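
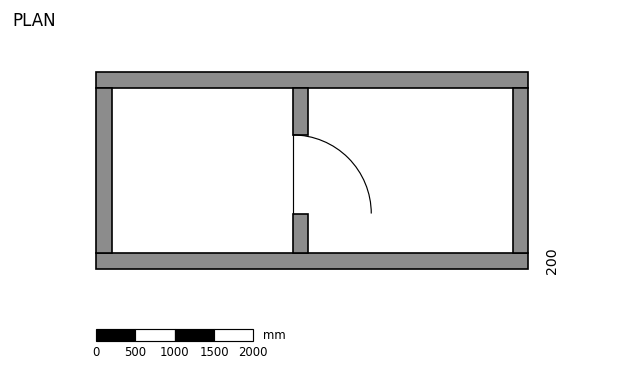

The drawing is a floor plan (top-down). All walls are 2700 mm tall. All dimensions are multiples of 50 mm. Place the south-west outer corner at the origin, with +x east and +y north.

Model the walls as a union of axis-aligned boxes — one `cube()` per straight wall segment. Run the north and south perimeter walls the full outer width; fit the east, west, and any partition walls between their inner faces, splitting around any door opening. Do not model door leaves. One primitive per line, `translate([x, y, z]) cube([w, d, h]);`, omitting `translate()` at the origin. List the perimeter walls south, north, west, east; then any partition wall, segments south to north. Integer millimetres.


cube([5500, 200, 2700]);
translate([0, 2300, 0]) cube([5500, 200, 2700]);
translate([0, 200, 0]) cube([200, 2100, 2700]);
translate([5300, 200, 0]) cube([200, 2100, 2700]);
translate([2500, 200, 0]) cube([200, 500, 2700]);
translate([2500, 1700, 0]) cube([200, 600, 2700]);


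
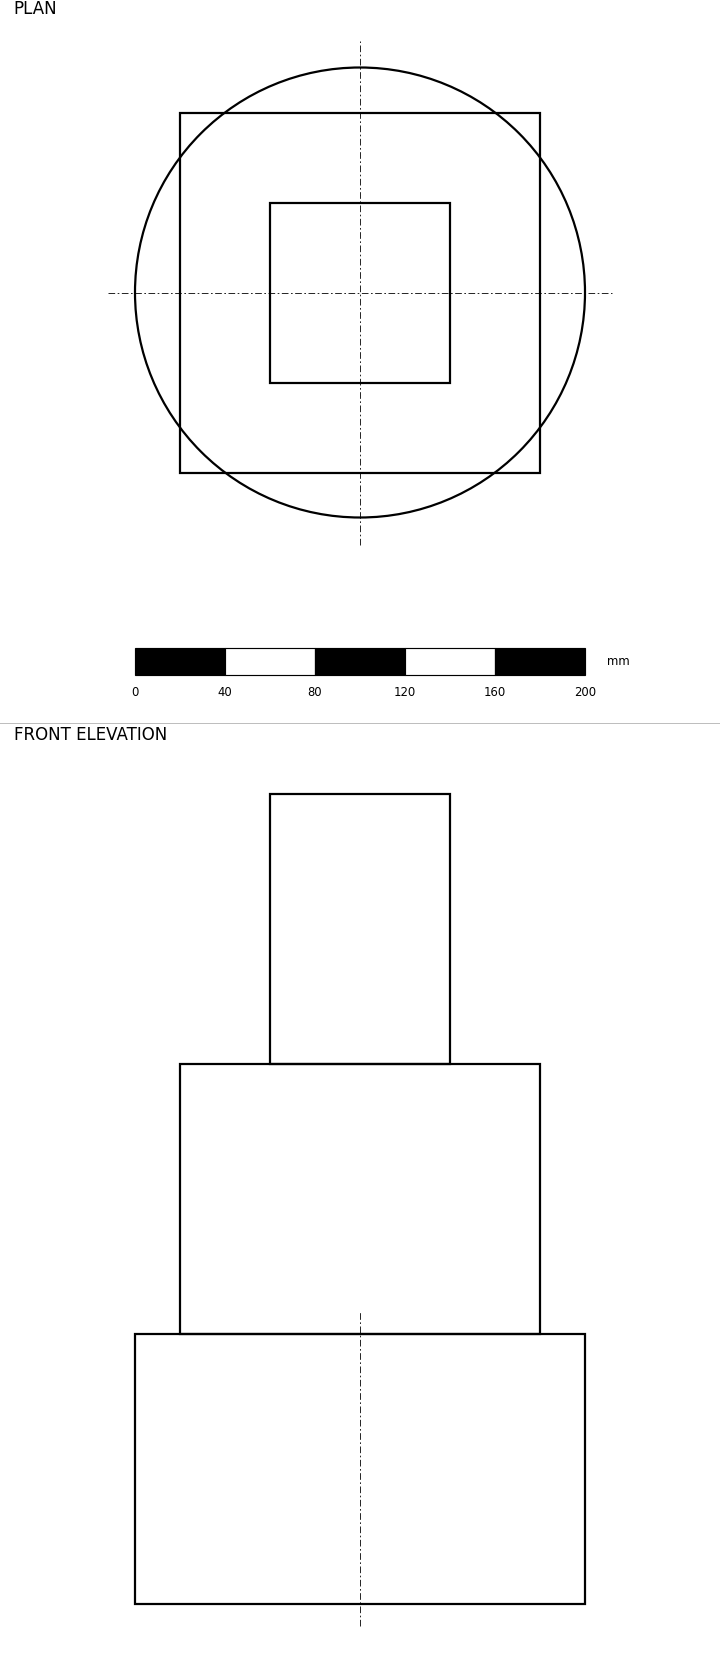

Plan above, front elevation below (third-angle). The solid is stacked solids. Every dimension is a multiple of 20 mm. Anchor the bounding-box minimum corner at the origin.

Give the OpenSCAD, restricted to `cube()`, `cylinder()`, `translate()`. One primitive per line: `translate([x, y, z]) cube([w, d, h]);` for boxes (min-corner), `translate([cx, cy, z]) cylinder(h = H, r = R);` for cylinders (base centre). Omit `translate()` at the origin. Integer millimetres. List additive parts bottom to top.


translate([100, 100, 0]) cylinder(h = 120, r = 100);
translate([20, 20, 120]) cube([160, 160, 120]);
translate([60, 60, 240]) cube([80, 80, 120]);


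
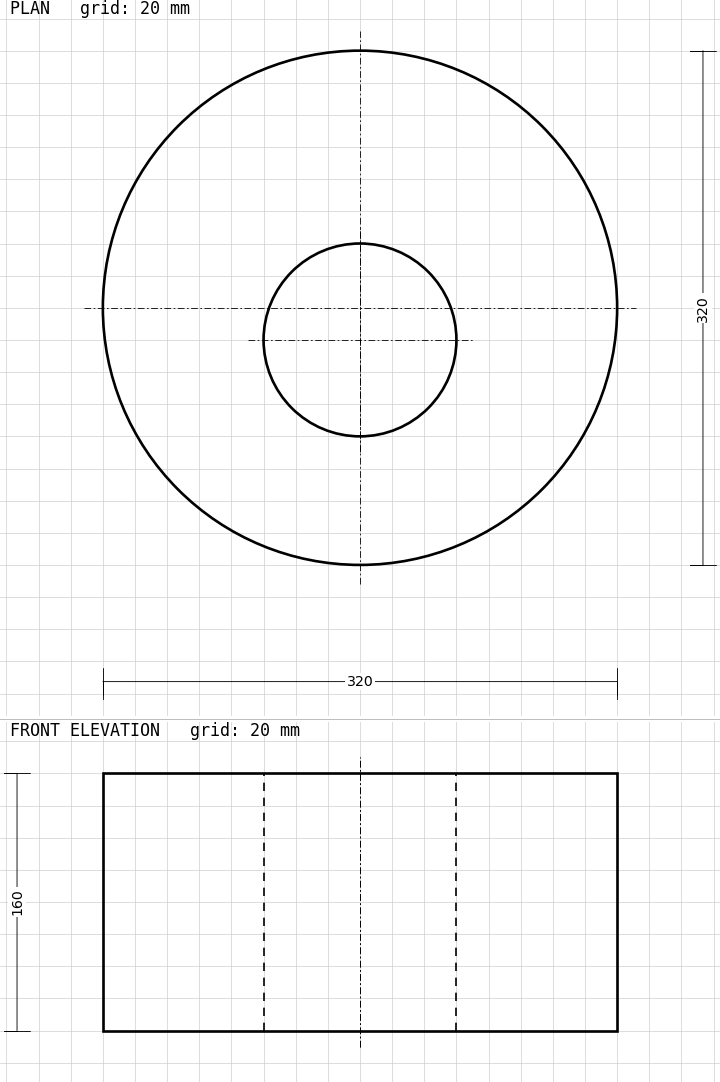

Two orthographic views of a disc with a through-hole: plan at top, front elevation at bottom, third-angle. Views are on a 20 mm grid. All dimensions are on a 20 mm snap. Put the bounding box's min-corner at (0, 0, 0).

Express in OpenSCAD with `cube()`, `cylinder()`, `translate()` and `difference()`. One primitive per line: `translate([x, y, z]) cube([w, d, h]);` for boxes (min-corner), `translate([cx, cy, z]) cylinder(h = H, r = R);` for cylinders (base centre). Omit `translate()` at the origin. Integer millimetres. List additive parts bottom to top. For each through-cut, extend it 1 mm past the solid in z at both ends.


difference() {
  translate([160, 160, 0]) cylinder(h = 160, r = 160);
  translate([160, 140, -1]) cylinder(h = 162, r = 60);
}


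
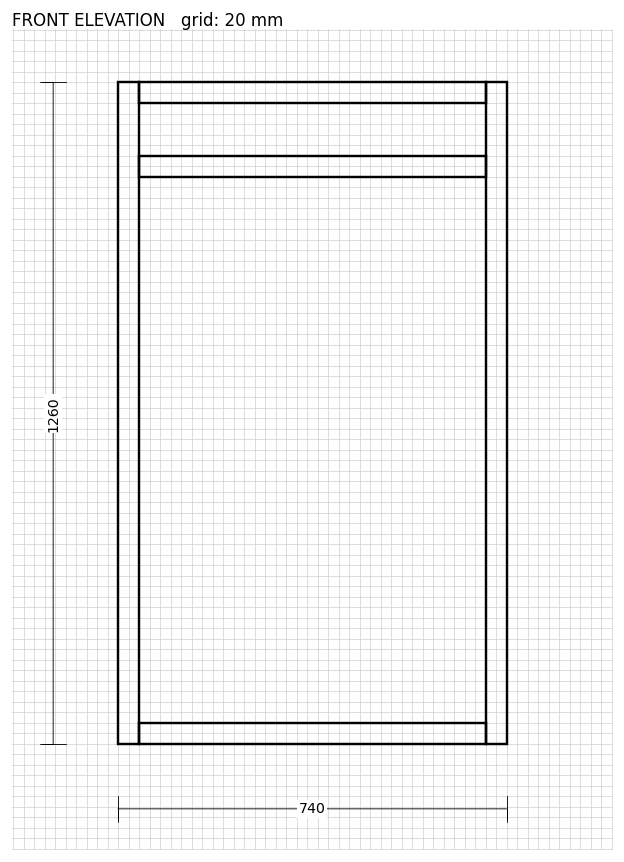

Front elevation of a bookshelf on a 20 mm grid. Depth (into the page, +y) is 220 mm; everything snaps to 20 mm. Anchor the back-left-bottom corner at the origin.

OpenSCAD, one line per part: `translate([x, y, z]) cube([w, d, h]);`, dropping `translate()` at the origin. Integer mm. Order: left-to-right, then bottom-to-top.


cube([40, 220, 1260]);
translate([40, 0, 0]) cube([660, 220, 40]);
translate([40, 0, 1080]) cube([660, 220, 40]);
translate([40, 0, 1220]) cube([660, 220, 40]);
translate([700, 0, 0]) cube([40, 220, 1260]);


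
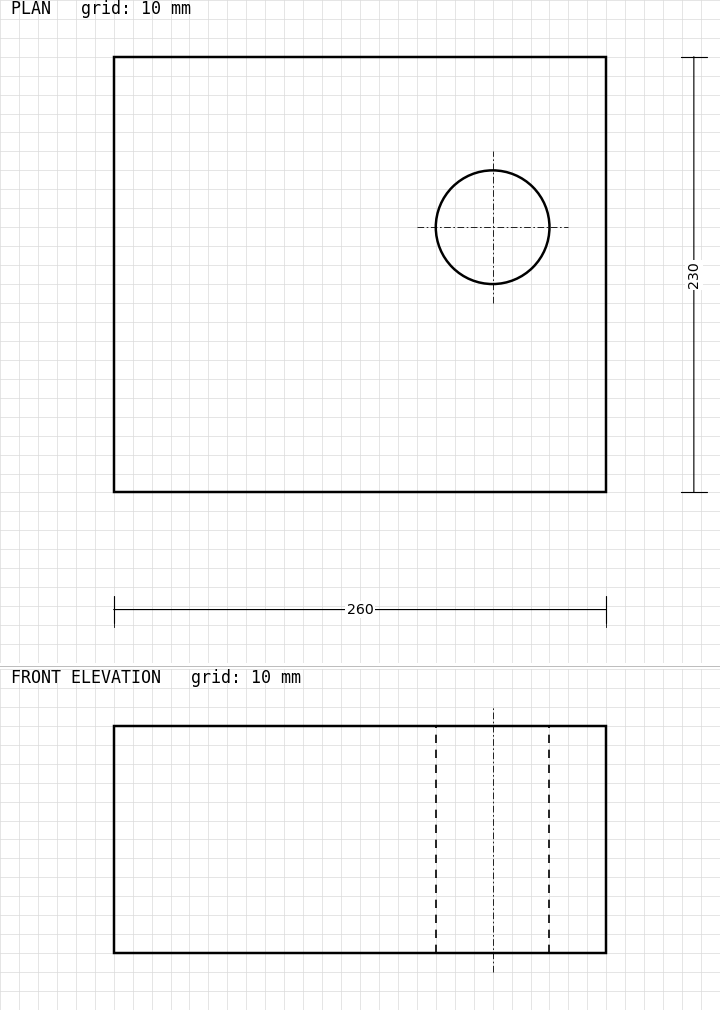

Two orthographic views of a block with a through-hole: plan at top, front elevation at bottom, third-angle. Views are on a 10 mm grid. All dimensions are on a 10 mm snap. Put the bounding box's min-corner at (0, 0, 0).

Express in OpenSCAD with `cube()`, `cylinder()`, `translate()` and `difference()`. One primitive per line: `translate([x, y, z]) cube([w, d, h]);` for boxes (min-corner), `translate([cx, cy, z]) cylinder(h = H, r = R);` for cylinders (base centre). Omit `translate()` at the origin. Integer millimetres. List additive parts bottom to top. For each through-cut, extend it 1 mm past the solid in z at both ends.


difference() {
  cube([260, 230, 120]);
  translate([200, 140, -1]) cylinder(h = 122, r = 30);
}


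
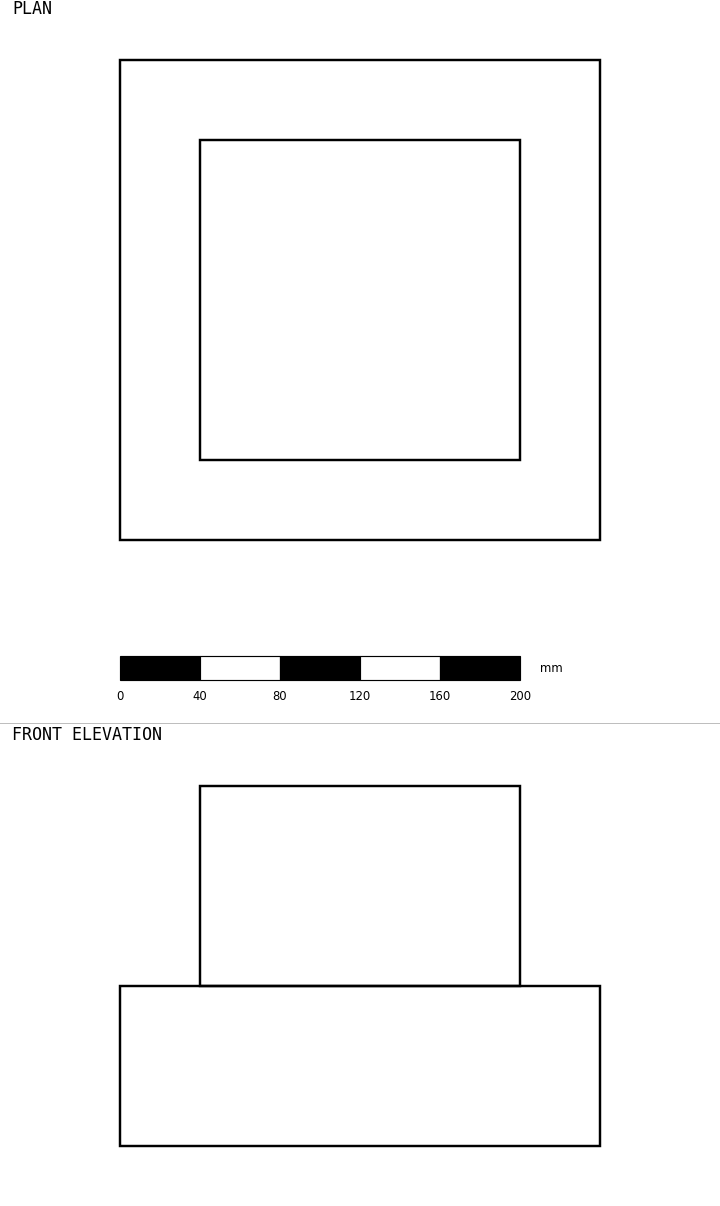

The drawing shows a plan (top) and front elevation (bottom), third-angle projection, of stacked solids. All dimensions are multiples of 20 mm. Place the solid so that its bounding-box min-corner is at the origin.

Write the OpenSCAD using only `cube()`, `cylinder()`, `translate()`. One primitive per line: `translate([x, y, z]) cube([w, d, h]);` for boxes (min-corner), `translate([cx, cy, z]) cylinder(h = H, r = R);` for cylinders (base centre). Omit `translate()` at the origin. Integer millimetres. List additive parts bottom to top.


cube([240, 240, 80]);
translate([40, 40, 80]) cube([160, 160, 100]);


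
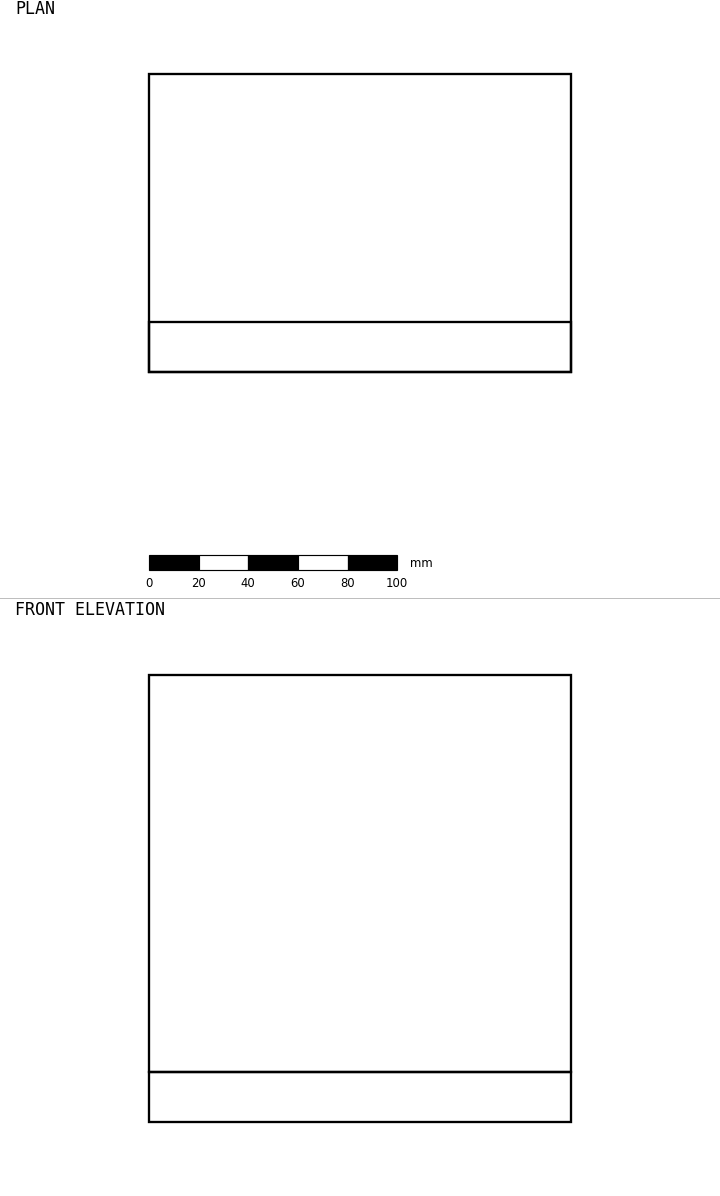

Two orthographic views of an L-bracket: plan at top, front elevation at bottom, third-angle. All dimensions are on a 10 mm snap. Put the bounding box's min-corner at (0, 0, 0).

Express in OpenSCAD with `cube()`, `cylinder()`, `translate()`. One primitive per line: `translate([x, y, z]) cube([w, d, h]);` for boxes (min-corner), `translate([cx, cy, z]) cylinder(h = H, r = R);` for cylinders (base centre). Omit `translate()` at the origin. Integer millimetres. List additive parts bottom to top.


cube([170, 120, 20]);
translate([0, 0, 20]) cube([170, 20, 160]);


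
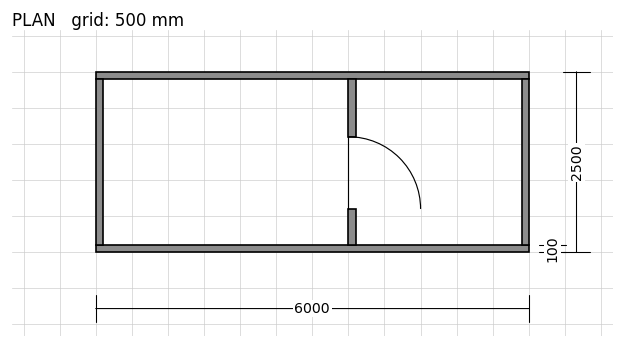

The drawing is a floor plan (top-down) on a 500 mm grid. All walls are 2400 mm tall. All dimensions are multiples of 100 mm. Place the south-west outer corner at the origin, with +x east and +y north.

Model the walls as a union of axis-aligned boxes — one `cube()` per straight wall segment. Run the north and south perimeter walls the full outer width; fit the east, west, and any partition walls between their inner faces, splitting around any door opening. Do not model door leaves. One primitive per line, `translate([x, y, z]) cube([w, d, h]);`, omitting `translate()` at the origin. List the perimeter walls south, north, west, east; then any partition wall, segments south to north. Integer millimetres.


cube([6000, 100, 2400]);
translate([0, 2400, 0]) cube([6000, 100, 2400]);
translate([0, 100, 0]) cube([100, 2300, 2400]);
translate([5900, 100, 0]) cube([100, 2300, 2400]);
translate([3500, 100, 0]) cube([100, 500, 2400]);
translate([3500, 1600, 0]) cube([100, 800, 2400]);


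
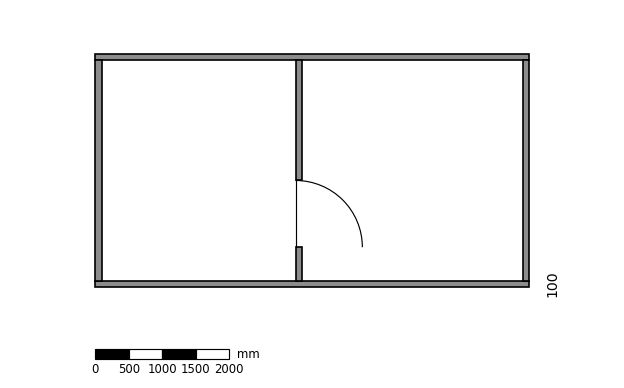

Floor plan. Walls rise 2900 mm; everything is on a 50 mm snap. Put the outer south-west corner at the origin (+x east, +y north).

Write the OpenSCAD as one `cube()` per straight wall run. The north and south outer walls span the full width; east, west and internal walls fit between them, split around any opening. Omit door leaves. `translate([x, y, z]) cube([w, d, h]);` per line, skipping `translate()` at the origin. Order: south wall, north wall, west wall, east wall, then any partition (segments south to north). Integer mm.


cube([6500, 100, 2900]);
translate([0, 3400, 0]) cube([6500, 100, 2900]);
translate([0, 100, 0]) cube([100, 3300, 2900]);
translate([6400, 100, 0]) cube([100, 3300, 2900]);
translate([3000, 100, 0]) cube([100, 500, 2900]);
translate([3000, 1600, 0]) cube([100, 1800, 2900]);


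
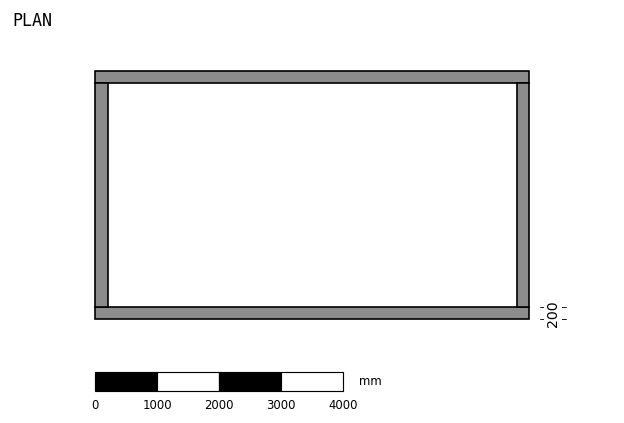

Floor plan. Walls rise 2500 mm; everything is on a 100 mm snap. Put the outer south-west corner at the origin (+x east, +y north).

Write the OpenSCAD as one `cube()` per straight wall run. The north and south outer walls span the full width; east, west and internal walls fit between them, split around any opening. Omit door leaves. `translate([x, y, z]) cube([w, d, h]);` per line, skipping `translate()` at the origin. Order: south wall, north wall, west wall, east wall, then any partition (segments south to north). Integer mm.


cube([7000, 200, 2500]);
translate([0, 3800, 0]) cube([7000, 200, 2500]);
translate([0, 200, 0]) cube([200, 3600, 2500]);
translate([6800, 200, 0]) cube([200, 3600, 2500]);


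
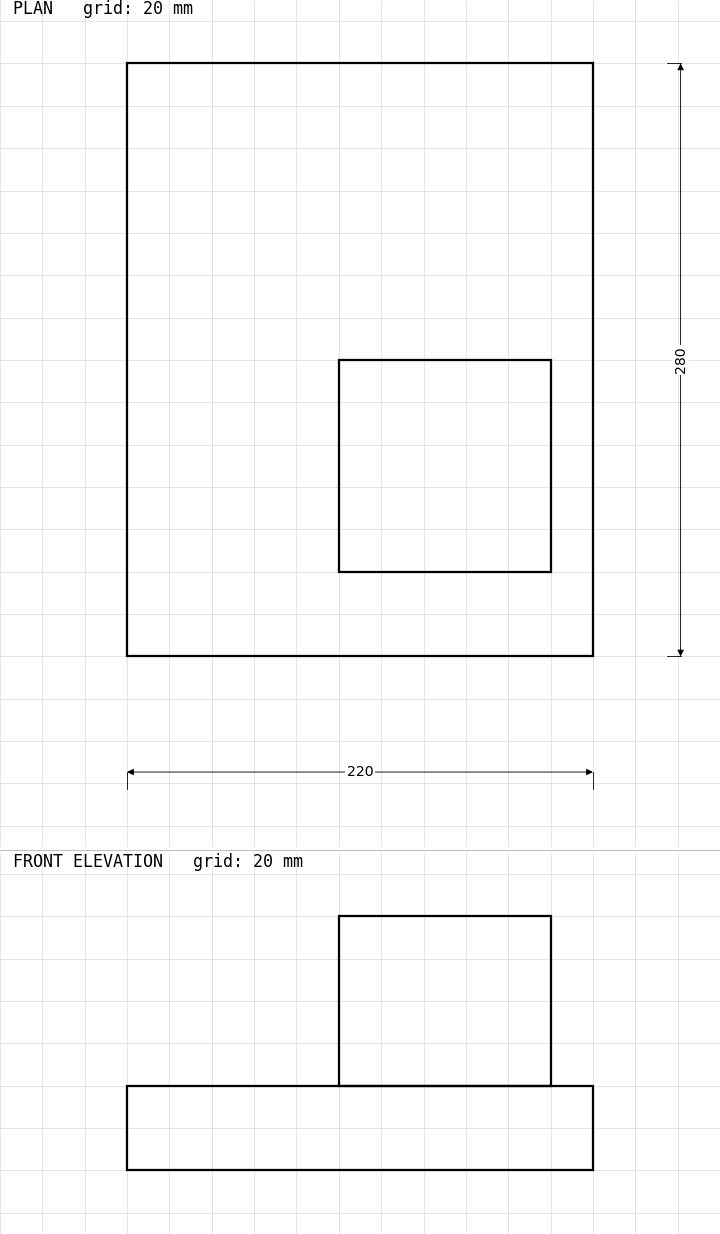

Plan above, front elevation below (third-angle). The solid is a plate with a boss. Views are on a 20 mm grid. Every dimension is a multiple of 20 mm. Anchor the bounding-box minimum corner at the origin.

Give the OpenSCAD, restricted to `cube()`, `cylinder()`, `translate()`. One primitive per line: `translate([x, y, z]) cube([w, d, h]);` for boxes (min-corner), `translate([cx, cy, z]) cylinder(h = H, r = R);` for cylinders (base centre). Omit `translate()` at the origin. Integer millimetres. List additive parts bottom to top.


cube([220, 280, 40]);
translate([100, 40, 40]) cube([100, 100, 80]);


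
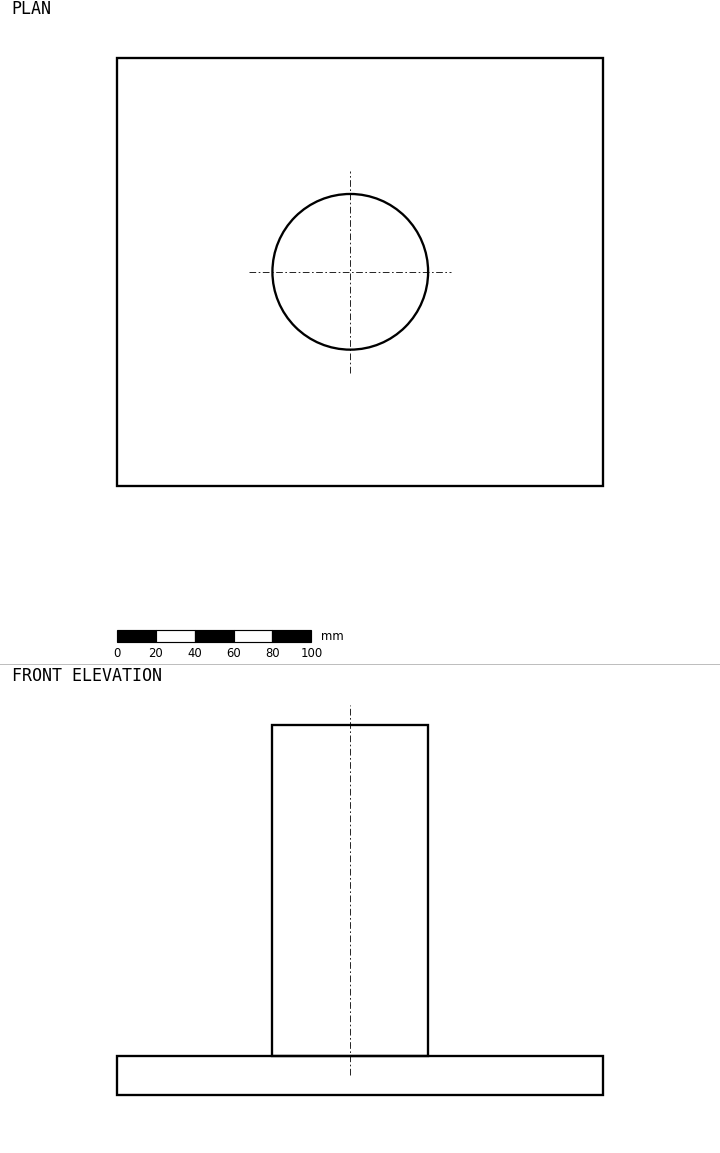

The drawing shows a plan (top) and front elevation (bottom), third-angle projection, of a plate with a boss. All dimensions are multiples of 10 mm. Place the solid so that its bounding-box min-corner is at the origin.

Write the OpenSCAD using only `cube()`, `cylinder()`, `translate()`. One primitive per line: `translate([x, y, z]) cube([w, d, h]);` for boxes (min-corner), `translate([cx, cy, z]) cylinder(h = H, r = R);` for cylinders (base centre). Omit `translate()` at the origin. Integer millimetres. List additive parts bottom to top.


cube([250, 220, 20]);
translate([120, 110, 20]) cylinder(h = 170, r = 40);


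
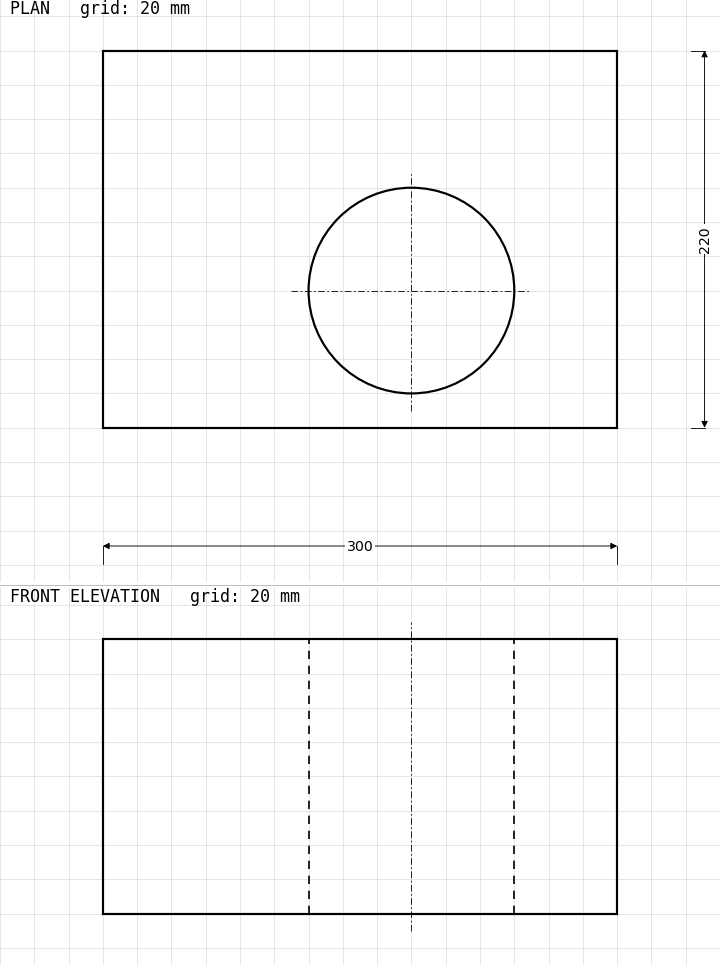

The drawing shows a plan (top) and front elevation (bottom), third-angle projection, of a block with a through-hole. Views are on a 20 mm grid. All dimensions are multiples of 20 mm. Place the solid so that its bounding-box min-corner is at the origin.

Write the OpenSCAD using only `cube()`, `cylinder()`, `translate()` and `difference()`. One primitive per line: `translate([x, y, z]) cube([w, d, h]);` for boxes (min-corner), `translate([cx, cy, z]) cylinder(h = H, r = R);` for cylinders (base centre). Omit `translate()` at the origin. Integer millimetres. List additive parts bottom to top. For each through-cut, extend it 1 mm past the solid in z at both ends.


difference() {
  cube([300, 220, 160]);
  translate([180, 80, -1]) cylinder(h = 162, r = 60);
}


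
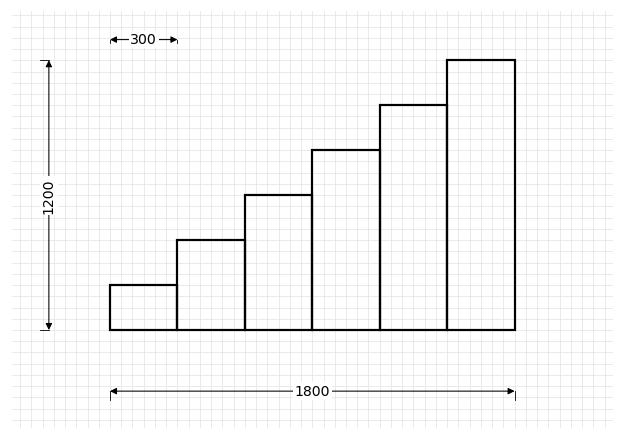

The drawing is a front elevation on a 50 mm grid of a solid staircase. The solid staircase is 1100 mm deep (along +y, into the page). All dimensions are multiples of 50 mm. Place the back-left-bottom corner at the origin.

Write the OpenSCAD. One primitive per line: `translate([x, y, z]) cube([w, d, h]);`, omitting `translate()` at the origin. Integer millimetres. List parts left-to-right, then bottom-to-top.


cube([300, 1100, 200]);
translate([300, 0, 0]) cube([300, 1100, 400]);
translate([600, 0, 0]) cube([300, 1100, 600]);
translate([900, 0, 0]) cube([300, 1100, 800]);
translate([1200, 0, 0]) cube([300, 1100, 1000]);
translate([1500, 0, 0]) cube([300, 1100, 1200]);


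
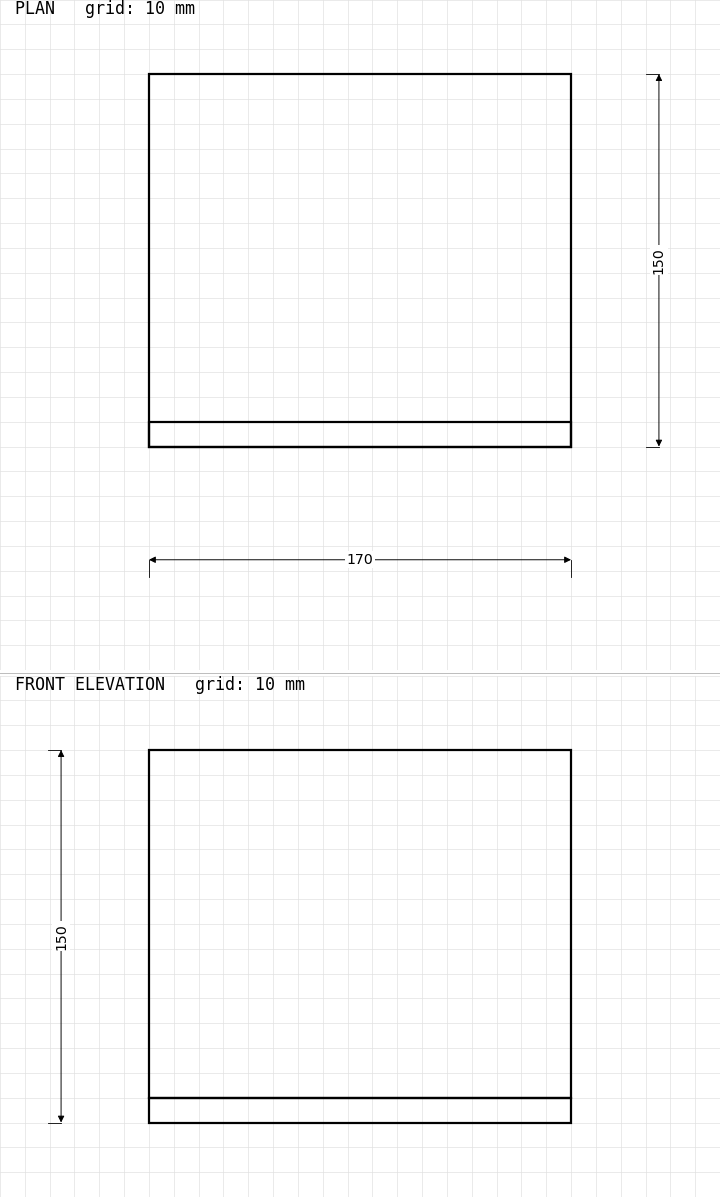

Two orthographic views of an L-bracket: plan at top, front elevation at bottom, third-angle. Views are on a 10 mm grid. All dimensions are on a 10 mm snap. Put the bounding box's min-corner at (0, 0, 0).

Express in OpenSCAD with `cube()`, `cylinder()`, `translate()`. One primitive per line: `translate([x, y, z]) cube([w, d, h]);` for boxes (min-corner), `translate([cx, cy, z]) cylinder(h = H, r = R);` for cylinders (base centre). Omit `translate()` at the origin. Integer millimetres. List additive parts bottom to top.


cube([170, 150, 10]);
translate([0, 0, 10]) cube([170, 10, 140]);


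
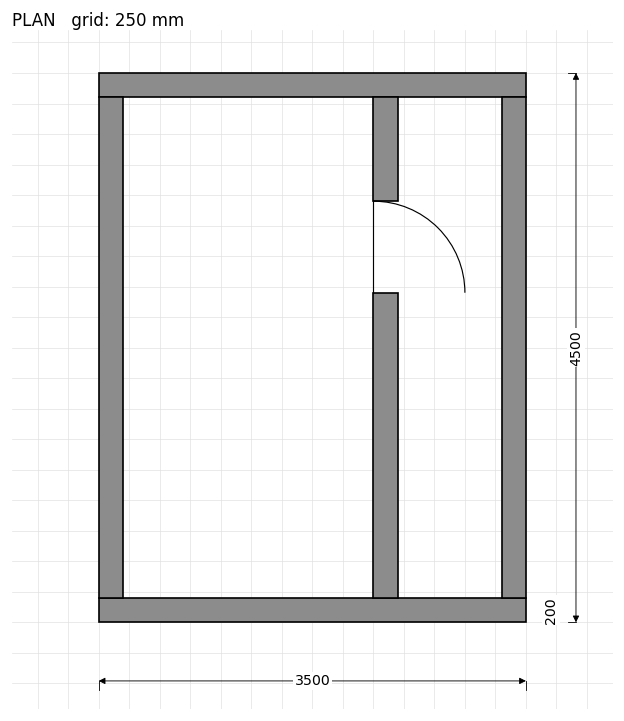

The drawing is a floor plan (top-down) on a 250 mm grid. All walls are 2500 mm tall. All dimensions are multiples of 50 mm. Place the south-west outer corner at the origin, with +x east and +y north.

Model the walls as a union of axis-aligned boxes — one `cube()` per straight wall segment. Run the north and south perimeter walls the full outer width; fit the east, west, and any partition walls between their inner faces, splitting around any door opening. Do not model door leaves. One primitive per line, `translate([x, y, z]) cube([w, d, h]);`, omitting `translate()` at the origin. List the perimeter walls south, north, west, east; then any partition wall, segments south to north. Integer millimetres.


cube([3500, 200, 2500]);
translate([0, 4300, 0]) cube([3500, 200, 2500]);
translate([0, 200, 0]) cube([200, 4100, 2500]);
translate([3300, 200, 0]) cube([200, 4100, 2500]);
translate([2250, 200, 0]) cube([200, 2500, 2500]);
translate([2250, 3450, 0]) cube([200, 850, 2500]);


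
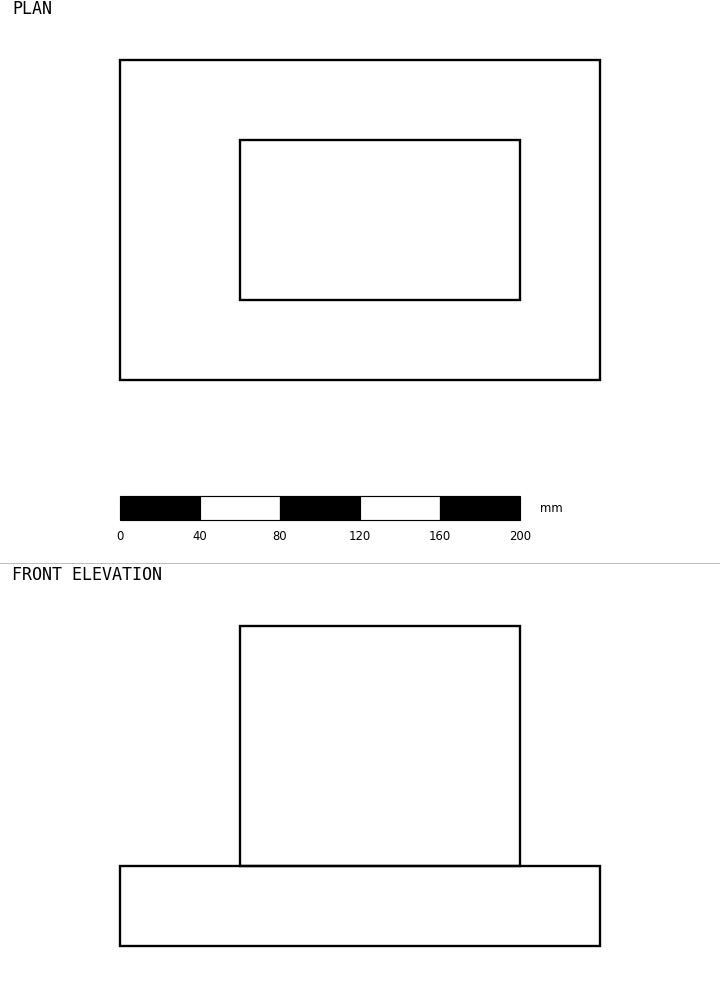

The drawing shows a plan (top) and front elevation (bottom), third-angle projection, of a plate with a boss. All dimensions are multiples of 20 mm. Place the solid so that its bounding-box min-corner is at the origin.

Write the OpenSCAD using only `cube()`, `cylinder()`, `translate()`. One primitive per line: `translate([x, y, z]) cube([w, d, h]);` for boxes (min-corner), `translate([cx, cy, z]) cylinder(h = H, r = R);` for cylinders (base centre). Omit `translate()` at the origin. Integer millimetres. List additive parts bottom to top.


cube([240, 160, 40]);
translate([60, 40, 40]) cube([140, 80, 120]);


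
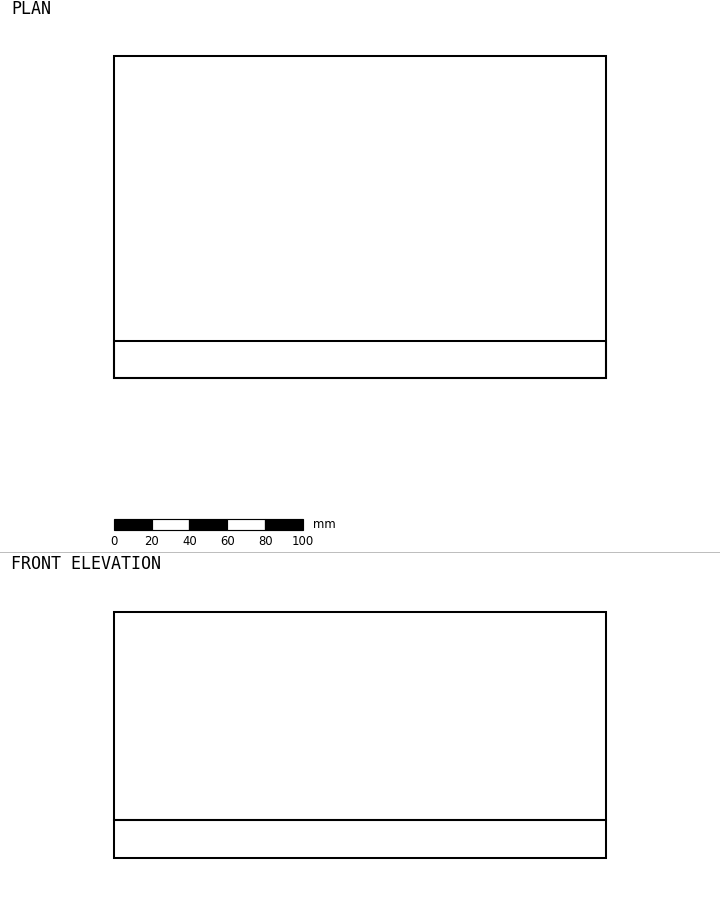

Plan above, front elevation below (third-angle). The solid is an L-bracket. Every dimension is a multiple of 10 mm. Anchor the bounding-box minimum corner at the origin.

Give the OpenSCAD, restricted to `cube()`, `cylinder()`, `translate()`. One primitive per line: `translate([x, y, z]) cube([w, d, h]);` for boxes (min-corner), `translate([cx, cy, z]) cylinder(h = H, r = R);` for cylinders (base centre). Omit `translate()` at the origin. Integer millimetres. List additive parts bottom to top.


cube([260, 170, 20]);
translate([0, 0, 20]) cube([260, 20, 110]);


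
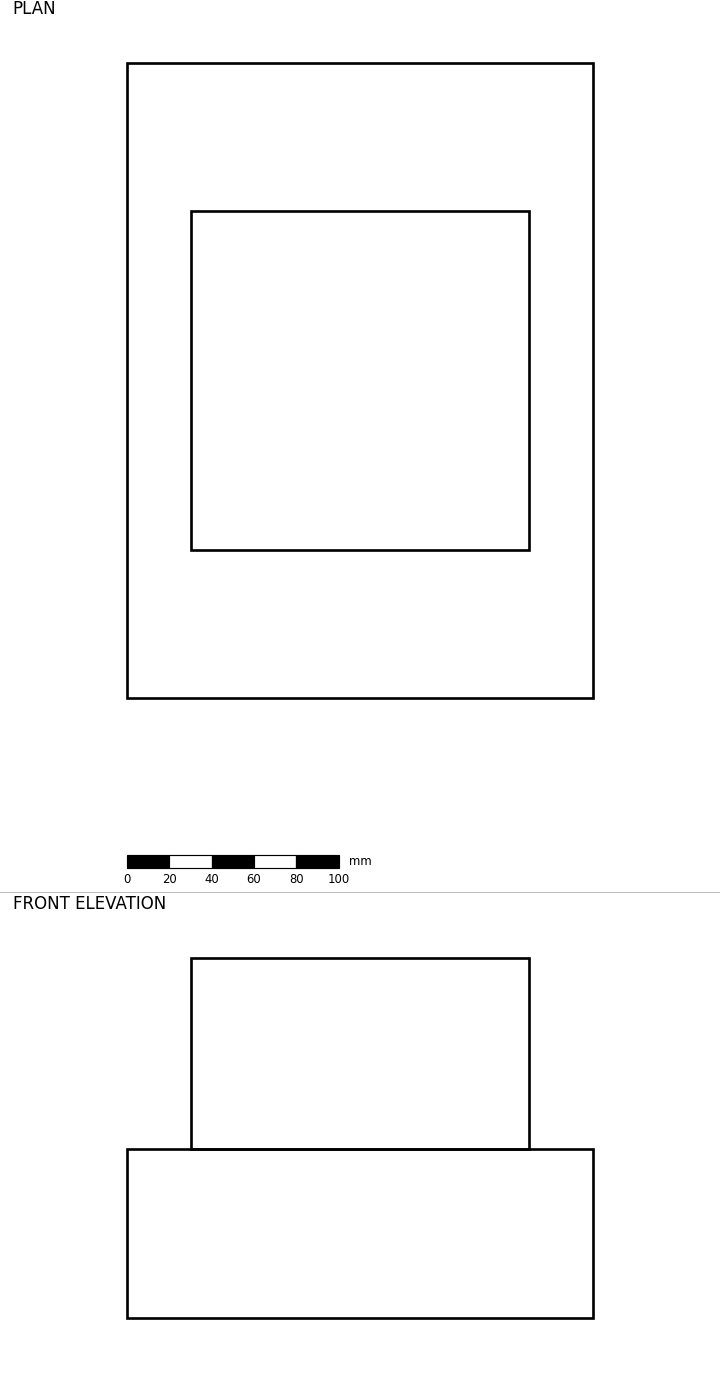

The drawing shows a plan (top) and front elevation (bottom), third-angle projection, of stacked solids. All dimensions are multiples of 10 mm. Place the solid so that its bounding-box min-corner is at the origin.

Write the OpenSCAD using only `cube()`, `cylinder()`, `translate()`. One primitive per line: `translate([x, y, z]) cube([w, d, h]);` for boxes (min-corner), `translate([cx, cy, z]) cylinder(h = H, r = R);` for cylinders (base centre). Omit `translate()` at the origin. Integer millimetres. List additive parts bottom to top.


cube([220, 300, 80]);
translate([30, 70, 80]) cube([160, 160, 90]);


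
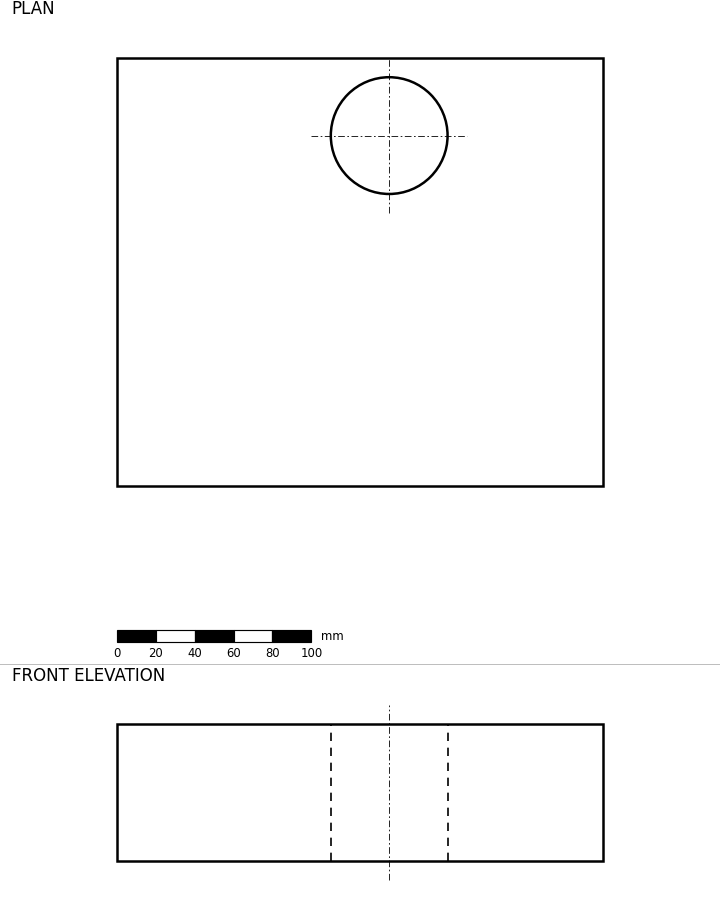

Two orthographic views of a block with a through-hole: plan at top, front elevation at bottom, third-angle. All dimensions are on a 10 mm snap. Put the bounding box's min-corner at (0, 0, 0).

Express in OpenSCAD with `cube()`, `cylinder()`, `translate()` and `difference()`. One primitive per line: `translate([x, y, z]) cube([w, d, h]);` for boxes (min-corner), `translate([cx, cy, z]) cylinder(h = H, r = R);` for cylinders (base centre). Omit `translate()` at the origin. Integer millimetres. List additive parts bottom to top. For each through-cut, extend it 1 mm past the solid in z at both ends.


difference() {
  cube([250, 220, 70]);
  translate([140, 180, -1]) cylinder(h = 72, r = 30);
}


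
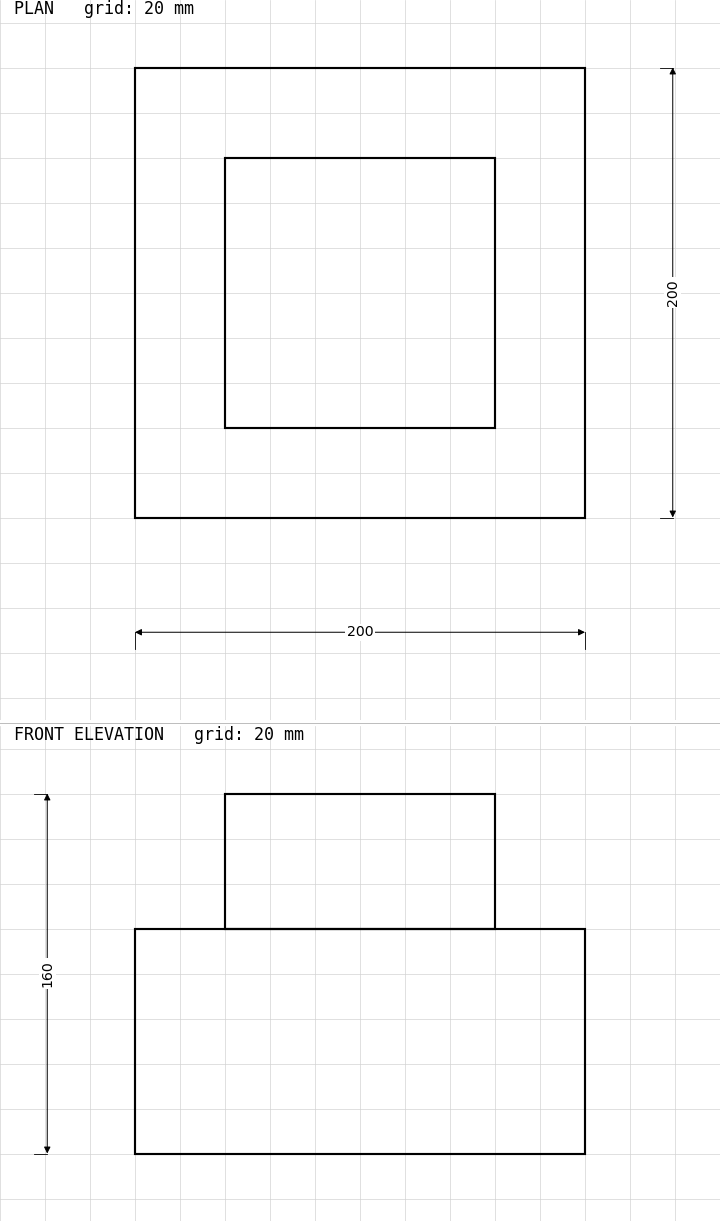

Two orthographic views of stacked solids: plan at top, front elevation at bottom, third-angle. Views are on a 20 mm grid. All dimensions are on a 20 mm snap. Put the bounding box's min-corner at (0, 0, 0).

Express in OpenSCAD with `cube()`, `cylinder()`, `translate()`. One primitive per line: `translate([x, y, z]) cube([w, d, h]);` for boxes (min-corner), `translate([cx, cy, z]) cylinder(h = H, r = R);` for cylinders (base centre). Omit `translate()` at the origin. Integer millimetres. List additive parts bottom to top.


cube([200, 200, 100]);
translate([40, 40, 100]) cube([120, 120, 60]);


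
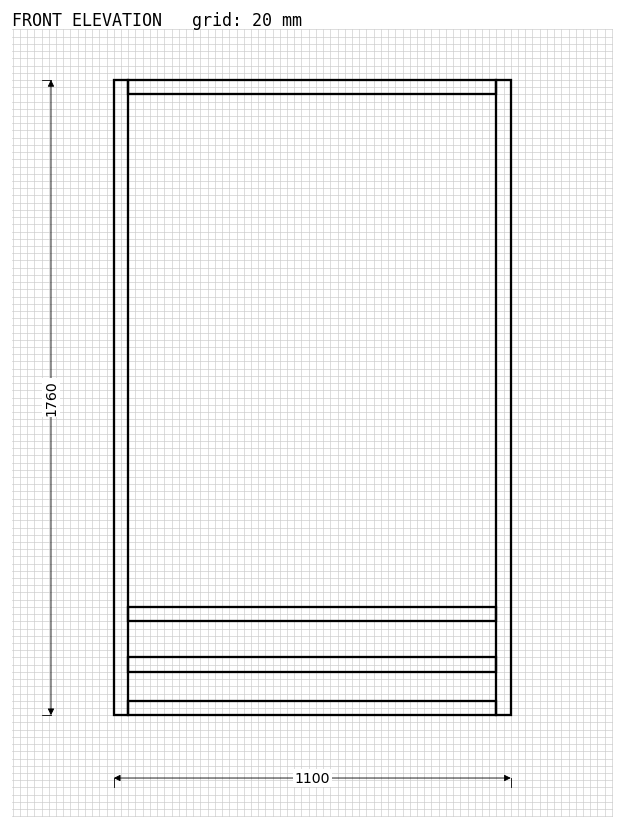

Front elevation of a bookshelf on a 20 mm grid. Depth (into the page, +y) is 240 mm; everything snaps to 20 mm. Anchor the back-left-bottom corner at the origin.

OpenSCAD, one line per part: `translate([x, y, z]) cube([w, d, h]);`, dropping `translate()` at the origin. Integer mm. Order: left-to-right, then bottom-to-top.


cube([40, 240, 1760]);
translate([40, 0, 0]) cube([1020, 240, 40]);
translate([40, 0, 120]) cube([1020, 240, 40]);
translate([40, 0, 260]) cube([1020, 240, 40]);
translate([40, 0, 1720]) cube([1020, 240, 40]);
translate([1060, 0, 0]) cube([40, 240, 1760]);


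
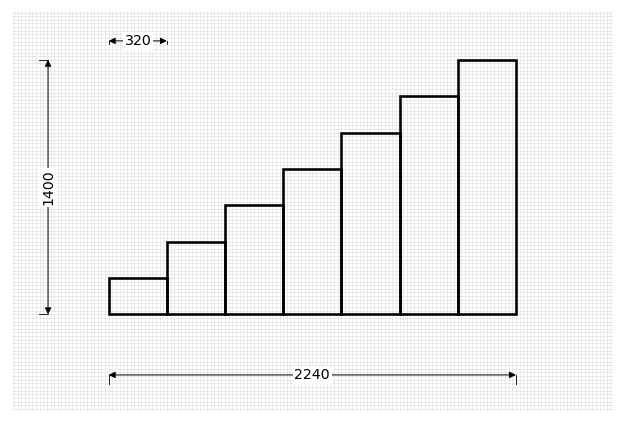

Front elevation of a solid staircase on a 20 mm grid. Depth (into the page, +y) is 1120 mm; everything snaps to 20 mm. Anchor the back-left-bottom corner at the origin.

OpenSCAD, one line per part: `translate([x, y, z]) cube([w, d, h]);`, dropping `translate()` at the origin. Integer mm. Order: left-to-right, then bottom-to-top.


cube([320, 1120, 200]);
translate([320, 0, 0]) cube([320, 1120, 400]);
translate([640, 0, 0]) cube([320, 1120, 600]);
translate([960, 0, 0]) cube([320, 1120, 800]);
translate([1280, 0, 0]) cube([320, 1120, 1000]);
translate([1600, 0, 0]) cube([320, 1120, 1200]);
translate([1920, 0, 0]) cube([320, 1120, 1400]);


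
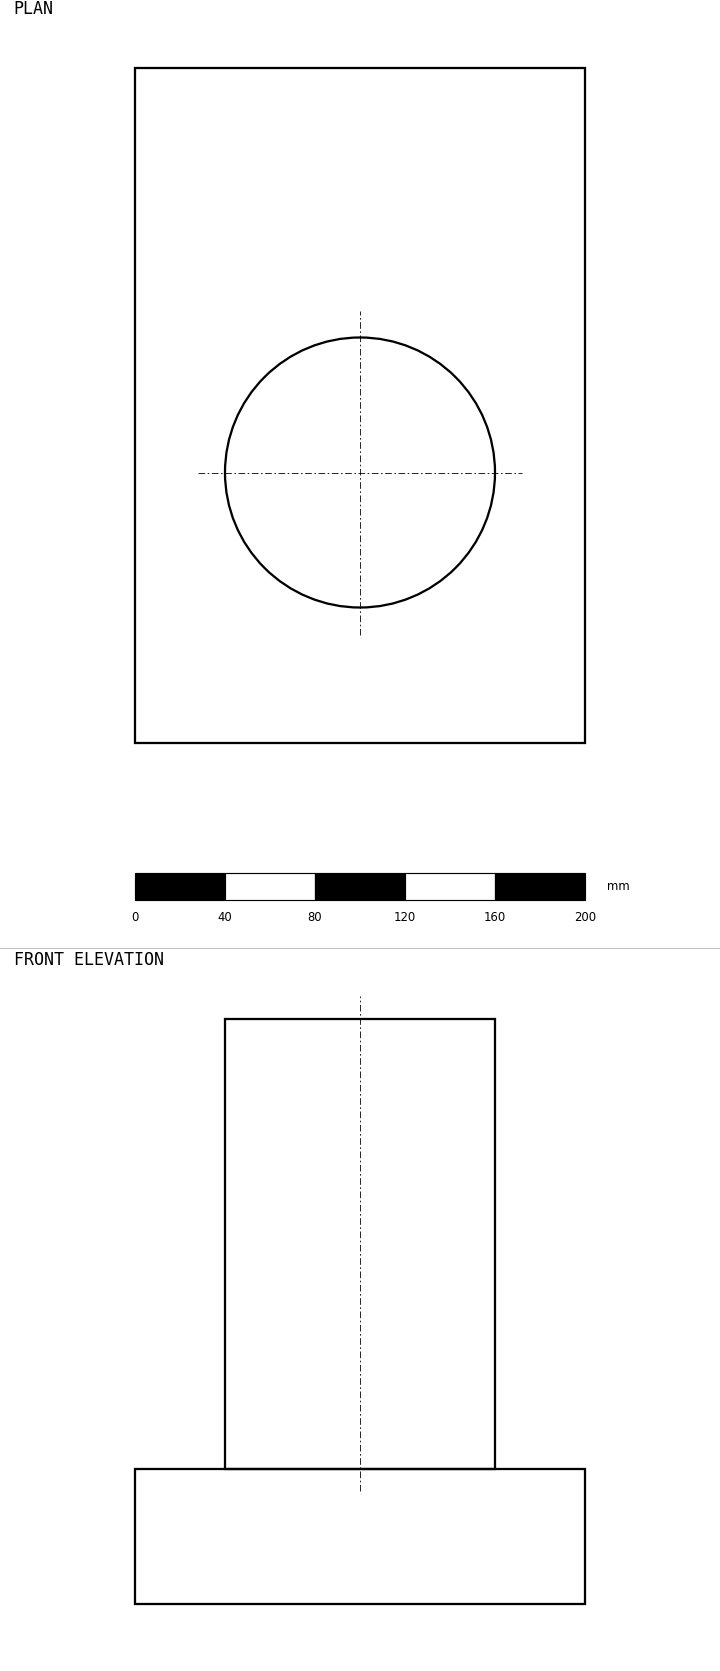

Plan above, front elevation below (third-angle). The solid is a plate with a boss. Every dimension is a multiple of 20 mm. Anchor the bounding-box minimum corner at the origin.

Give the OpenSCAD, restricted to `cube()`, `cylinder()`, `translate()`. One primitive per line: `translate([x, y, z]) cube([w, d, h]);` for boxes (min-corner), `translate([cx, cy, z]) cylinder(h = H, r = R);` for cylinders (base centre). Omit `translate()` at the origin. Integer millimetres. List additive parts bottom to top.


cube([200, 300, 60]);
translate([100, 120, 60]) cylinder(h = 200, r = 60);


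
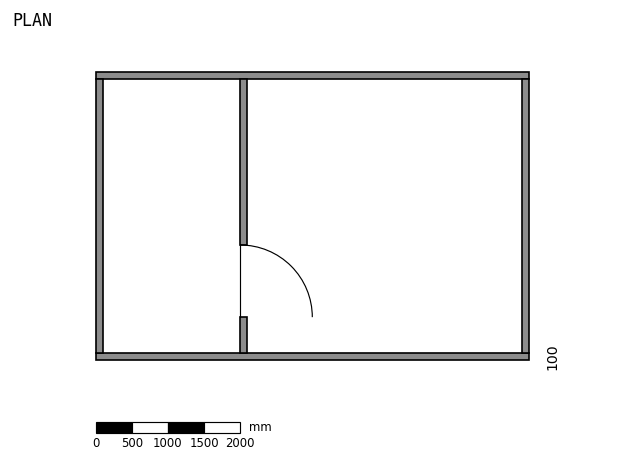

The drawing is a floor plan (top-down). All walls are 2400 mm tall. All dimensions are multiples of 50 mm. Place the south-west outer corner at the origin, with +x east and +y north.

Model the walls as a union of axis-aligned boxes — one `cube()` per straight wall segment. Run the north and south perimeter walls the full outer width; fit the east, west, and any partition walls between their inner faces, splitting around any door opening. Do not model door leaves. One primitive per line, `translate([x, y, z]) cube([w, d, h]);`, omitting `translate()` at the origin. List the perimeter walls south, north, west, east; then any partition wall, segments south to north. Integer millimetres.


cube([6000, 100, 2400]);
translate([0, 3900, 0]) cube([6000, 100, 2400]);
translate([0, 100, 0]) cube([100, 3800, 2400]);
translate([5900, 100, 0]) cube([100, 3800, 2400]);
translate([2000, 100, 0]) cube([100, 500, 2400]);
translate([2000, 1600, 0]) cube([100, 2300, 2400]);


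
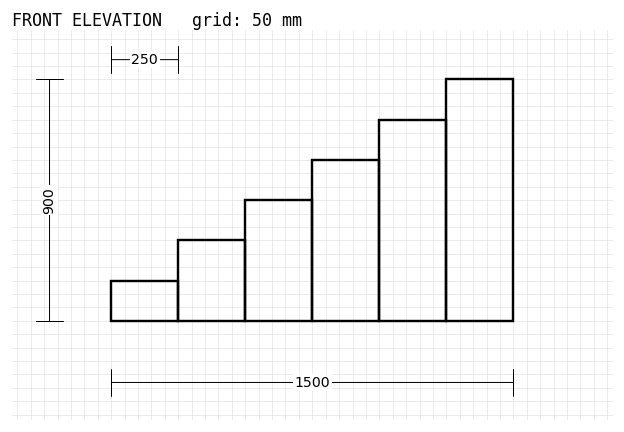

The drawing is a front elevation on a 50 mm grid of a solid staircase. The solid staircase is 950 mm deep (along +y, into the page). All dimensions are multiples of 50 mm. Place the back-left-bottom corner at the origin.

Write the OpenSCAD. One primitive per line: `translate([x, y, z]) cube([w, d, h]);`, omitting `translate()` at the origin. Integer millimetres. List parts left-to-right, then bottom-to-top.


cube([250, 950, 150]);
translate([250, 0, 0]) cube([250, 950, 300]);
translate([500, 0, 0]) cube([250, 950, 450]);
translate([750, 0, 0]) cube([250, 950, 600]);
translate([1000, 0, 0]) cube([250, 950, 750]);
translate([1250, 0, 0]) cube([250, 950, 900]);


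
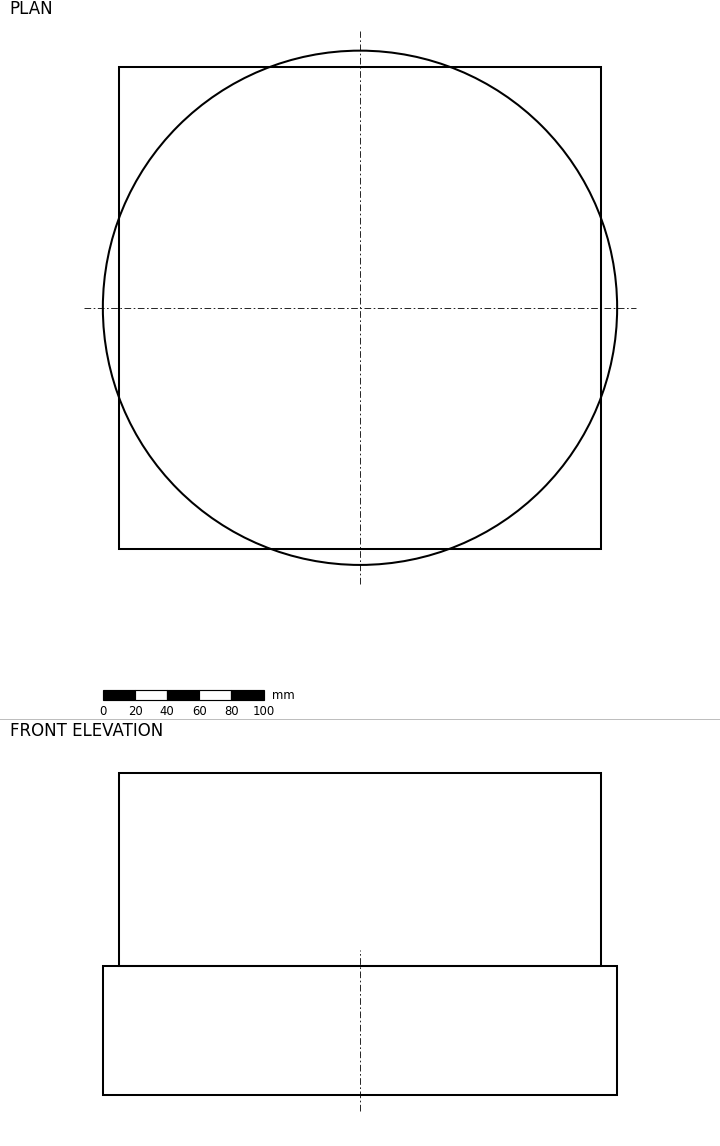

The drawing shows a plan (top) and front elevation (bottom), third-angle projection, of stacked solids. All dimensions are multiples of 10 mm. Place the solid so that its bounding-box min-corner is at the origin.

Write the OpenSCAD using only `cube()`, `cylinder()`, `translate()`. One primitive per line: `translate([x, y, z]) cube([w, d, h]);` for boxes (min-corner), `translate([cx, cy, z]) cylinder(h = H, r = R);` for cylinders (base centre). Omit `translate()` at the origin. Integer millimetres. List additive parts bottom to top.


translate([160, 160, 0]) cylinder(h = 80, r = 160);
translate([10, 10, 80]) cube([300, 300, 120]);


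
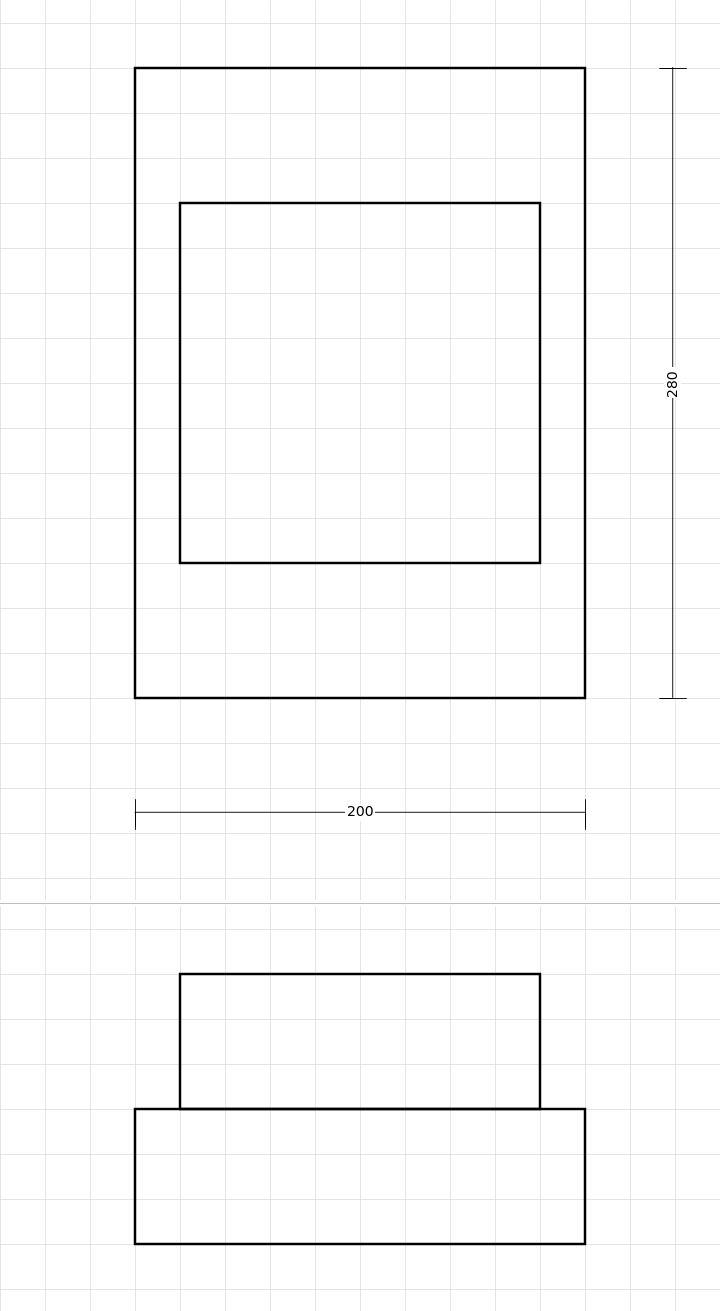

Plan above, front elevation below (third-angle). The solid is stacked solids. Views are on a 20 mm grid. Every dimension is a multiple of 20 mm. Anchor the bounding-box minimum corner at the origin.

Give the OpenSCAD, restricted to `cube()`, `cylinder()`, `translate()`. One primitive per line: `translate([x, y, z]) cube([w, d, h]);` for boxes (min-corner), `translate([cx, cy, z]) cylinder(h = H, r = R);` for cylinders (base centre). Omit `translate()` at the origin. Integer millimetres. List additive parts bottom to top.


cube([200, 280, 60]);
translate([20, 60, 60]) cube([160, 160, 60]);


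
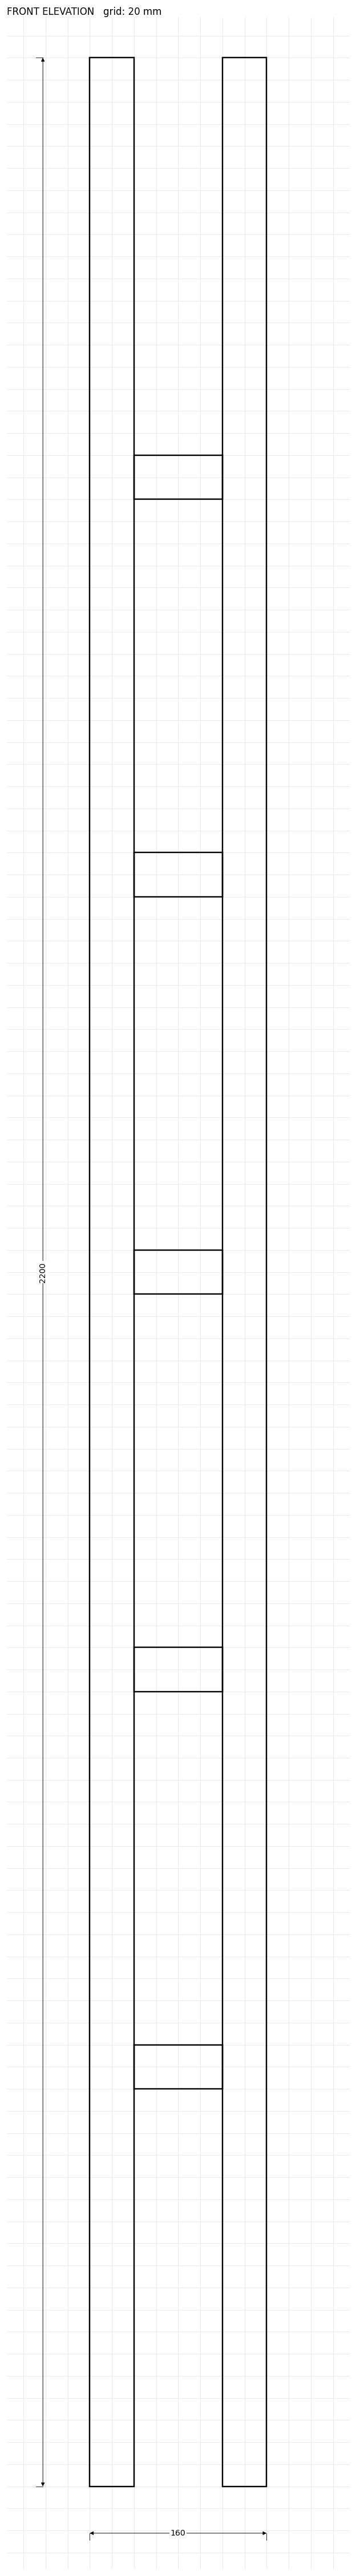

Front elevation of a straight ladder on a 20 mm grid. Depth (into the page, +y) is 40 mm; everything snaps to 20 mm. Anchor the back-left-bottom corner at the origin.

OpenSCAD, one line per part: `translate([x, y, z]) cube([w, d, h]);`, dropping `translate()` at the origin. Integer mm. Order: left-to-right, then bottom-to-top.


cube([40, 40, 2200]);
translate([40, 0, 360]) cube([80, 40, 40]);
translate([40, 0, 720]) cube([80, 40, 40]);
translate([40, 0, 1080]) cube([80, 40, 40]);
translate([40, 0, 1440]) cube([80, 40, 40]);
translate([40, 0, 1800]) cube([80, 40, 40]);
translate([120, 0, 0]) cube([40, 40, 2200]);


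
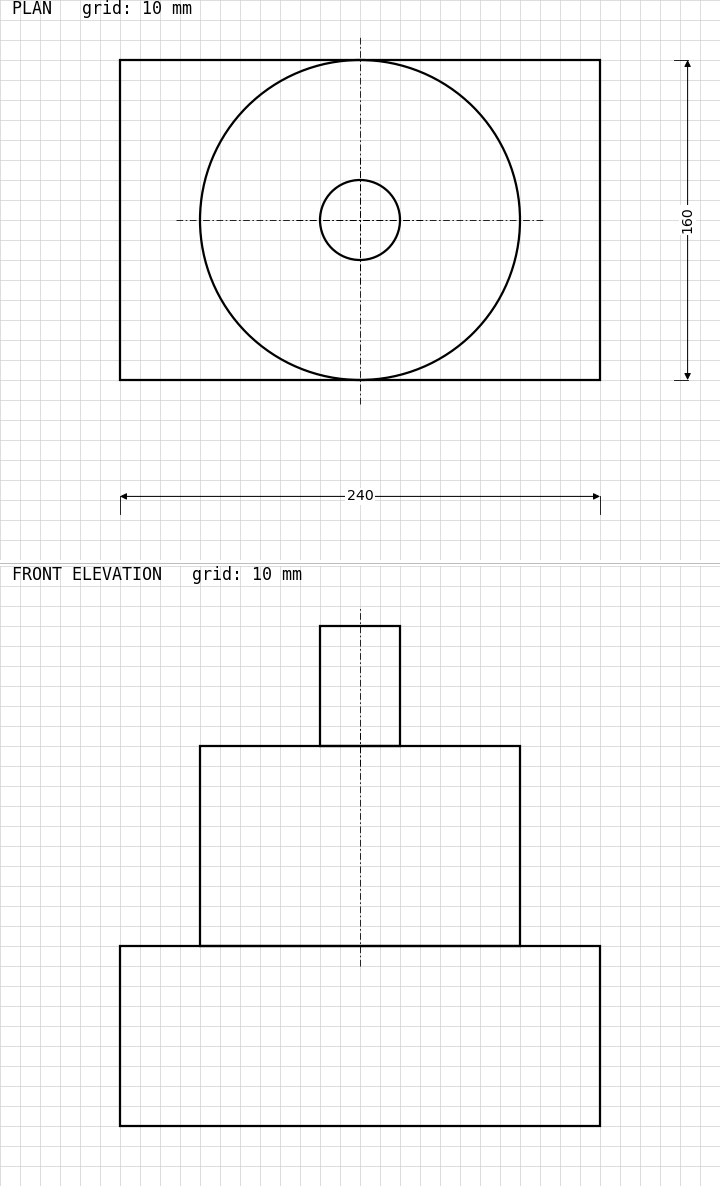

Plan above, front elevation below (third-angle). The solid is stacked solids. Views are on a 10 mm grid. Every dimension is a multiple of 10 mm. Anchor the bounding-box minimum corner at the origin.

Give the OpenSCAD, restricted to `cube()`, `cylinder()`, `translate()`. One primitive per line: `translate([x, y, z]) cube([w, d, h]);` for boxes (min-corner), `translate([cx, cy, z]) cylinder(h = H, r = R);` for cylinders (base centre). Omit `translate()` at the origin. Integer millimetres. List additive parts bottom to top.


cube([240, 160, 90]);
translate([120, 80, 90]) cylinder(h = 100, r = 80);
translate([120, 80, 190]) cylinder(h = 60, r = 20);


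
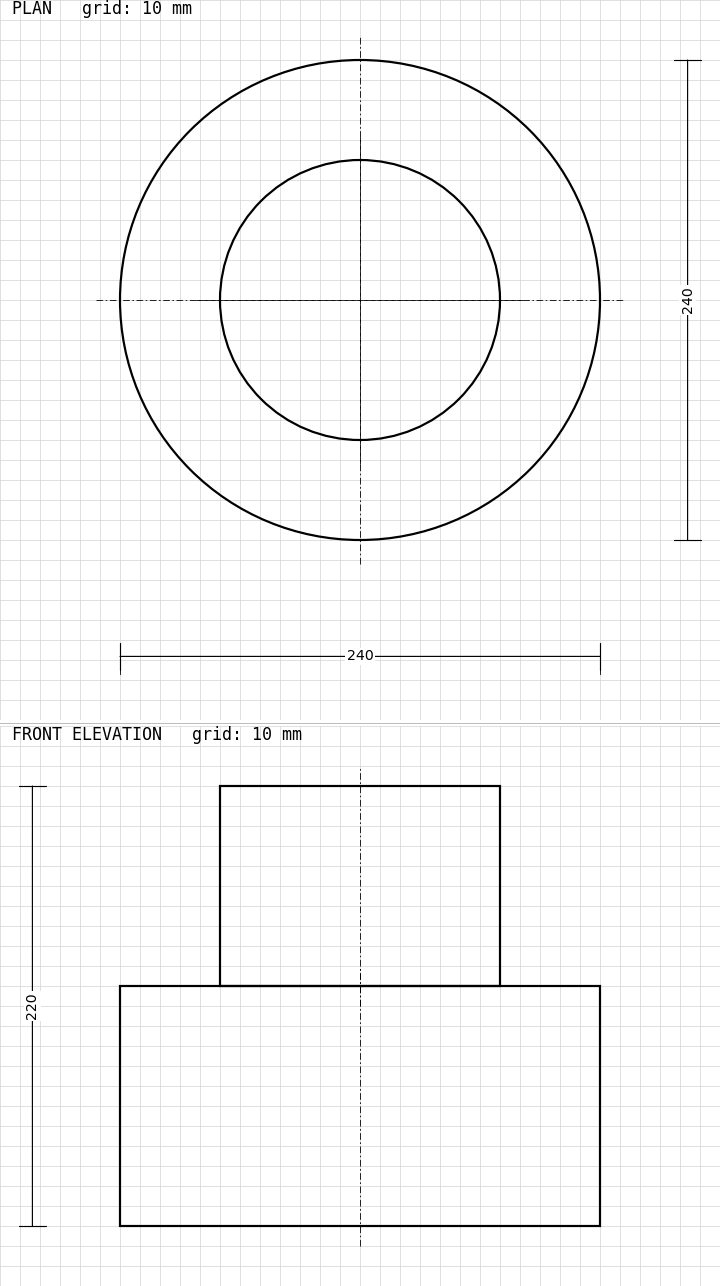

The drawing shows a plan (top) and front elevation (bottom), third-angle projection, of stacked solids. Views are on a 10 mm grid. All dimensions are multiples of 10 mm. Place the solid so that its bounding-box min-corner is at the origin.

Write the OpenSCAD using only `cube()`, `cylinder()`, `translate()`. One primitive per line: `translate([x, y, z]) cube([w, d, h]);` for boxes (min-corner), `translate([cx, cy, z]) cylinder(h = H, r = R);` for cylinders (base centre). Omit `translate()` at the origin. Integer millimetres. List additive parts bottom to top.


translate([120, 120, 0]) cylinder(h = 120, r = 120);
translate([120, 120, 120]) cylinder(h = 100, r = 70);


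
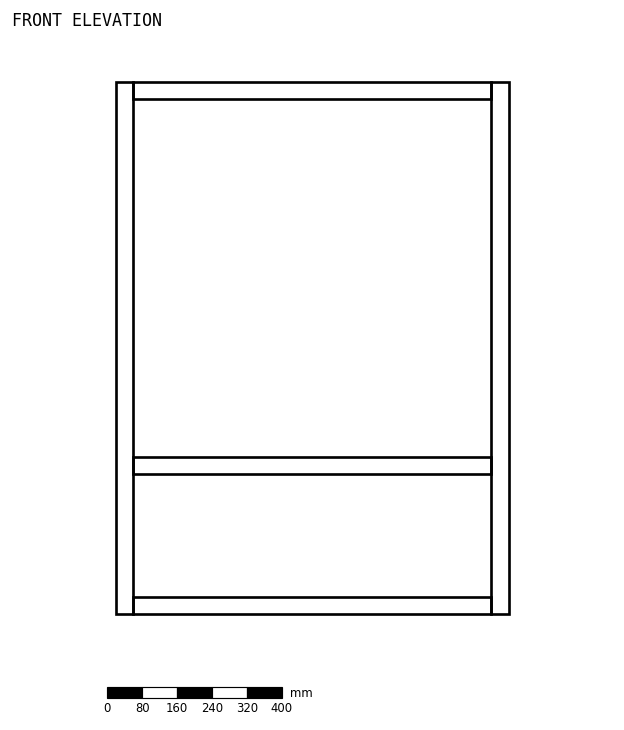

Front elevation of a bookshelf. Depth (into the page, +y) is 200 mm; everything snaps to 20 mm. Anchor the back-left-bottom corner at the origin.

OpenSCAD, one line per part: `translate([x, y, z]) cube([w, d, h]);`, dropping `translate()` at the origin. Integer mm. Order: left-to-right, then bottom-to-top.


cube([40, 200, 1220]);
translate([40, 0, 0]) cube([820, 200, 40]);
translate([40, 0, 320]) cube([820, 200, 40]);
translate([40, 0, 1180]) cube([820, 200, 40]);
translate([860, 0, 0]) cube([40, 200, 1220]);


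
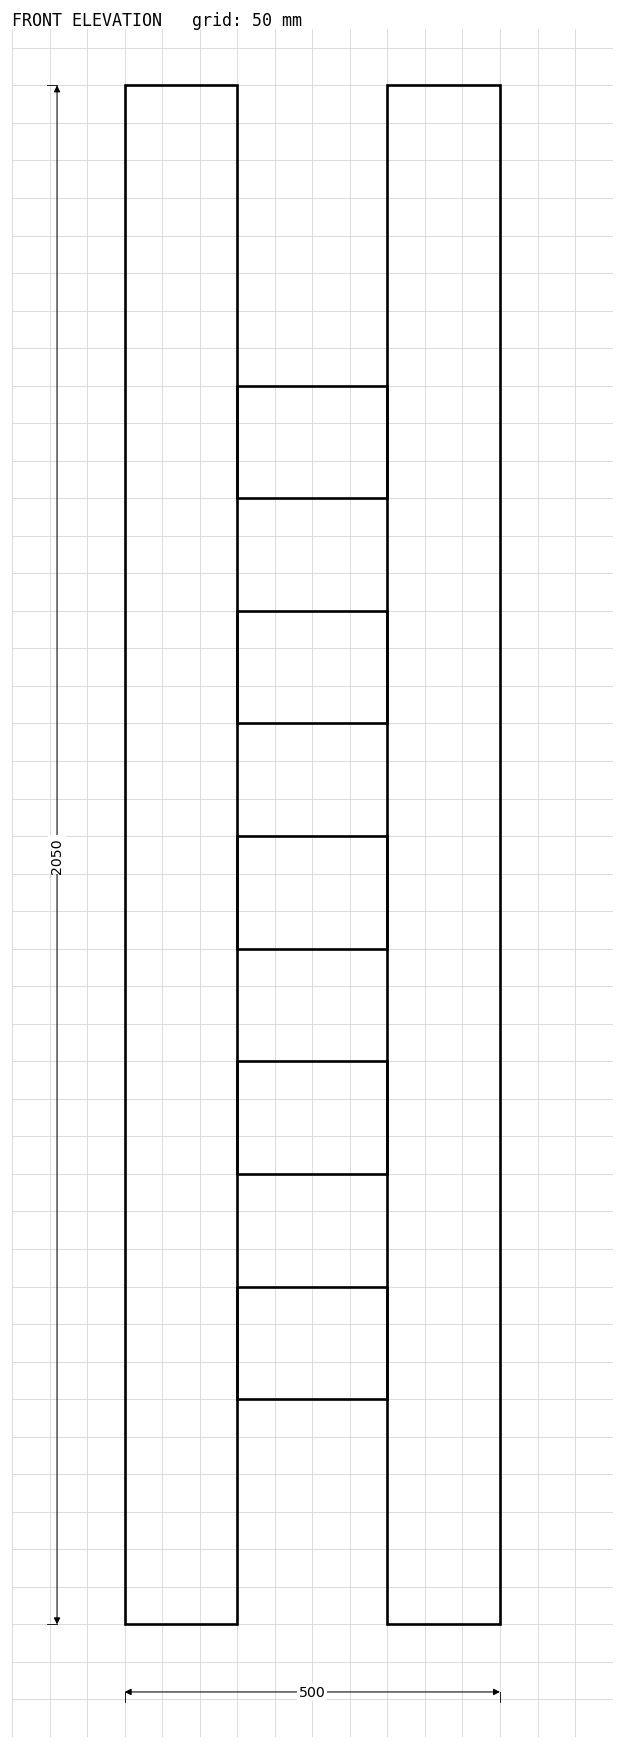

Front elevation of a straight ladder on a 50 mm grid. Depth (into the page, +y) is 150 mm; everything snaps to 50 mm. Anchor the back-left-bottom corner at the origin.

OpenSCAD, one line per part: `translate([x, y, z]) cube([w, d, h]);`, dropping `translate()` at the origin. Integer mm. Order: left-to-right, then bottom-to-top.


cube([150, 150, 2050]);
translate([150, 0, 300]) cube([200, 150, 150]);
translate([150, 0, 600]) cube([200, 150, 150]);
translate([150, 0, 900]) cube([200, 150, 150]);
translate([150, 0, 1200]) cube([200, 150, 150]);
translate([150, 0, 1500]) cube([200, 150, 150]);
translate([350, 0, 0]) cube([150, 150, 2050]);


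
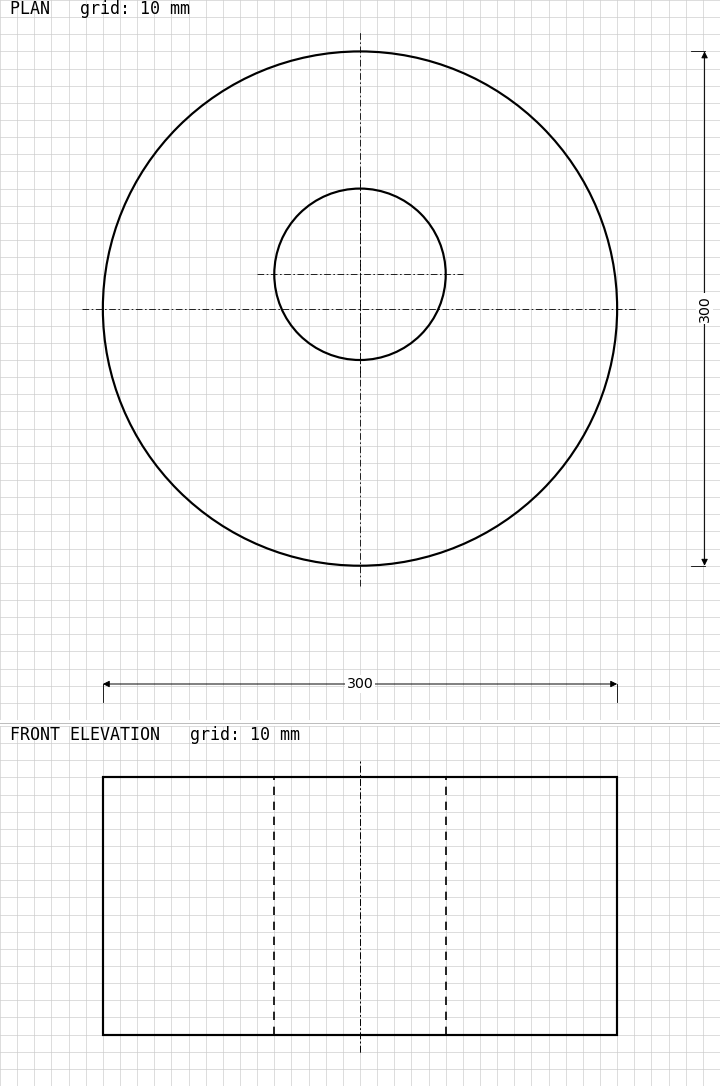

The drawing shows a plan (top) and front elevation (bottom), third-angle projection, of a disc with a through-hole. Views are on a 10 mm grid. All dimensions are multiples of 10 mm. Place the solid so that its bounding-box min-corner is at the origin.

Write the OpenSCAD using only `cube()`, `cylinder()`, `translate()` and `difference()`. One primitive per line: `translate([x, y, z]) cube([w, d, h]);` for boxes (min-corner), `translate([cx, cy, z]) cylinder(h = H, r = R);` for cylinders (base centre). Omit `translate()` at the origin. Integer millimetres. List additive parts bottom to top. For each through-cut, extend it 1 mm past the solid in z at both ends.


difference() {
  translate([150, 150, 0]) cylinder(h = 150, r = 150);
  translate([150, 170, -1]) cylinder(h = 152, r = 50);
}
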